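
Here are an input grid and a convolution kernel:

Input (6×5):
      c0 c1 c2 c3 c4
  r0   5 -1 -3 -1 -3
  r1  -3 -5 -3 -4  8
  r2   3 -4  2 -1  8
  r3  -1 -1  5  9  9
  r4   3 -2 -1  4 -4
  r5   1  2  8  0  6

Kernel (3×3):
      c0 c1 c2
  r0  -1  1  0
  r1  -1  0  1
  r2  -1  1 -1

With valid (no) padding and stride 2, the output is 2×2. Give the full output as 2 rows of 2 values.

-15 2
-5 10

Output[0,0]: The receptive field on the input at this output position is [5 -1 -3 / -3 -5 -3 / 3 -4 2]. Elementwise product with the kernel and sum: 5·-1 + -1·1 + -3·-1 + -3·1 + 3·-1 + -4·1 + 2·-1.
Output[0,1]: The receptive field on the input at this output position is [-3 -1 -3 / -3 -4 8 / 2 -1 8]. Elementwise product with the kernel and sum: -3·-1 + -1·1 + -3·-1 + 8·1 + 2·-1 + -1·1 + 8·-1.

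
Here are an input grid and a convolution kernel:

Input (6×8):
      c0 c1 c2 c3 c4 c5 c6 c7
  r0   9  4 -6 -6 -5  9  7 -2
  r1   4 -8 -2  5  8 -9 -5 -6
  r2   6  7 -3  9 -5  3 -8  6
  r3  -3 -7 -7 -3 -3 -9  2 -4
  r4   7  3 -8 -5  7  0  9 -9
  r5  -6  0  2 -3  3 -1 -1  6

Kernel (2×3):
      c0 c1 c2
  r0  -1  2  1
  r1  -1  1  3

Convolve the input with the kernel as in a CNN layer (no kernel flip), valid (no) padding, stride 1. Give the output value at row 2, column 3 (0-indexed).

The receptive field on the input at this output position is [9 -5 3 / -3 -3 -9]. Elementwise product with the kernel and sum: 9·-1 + -5·2 + 3·1 + -3·-1 + -3·1 + -9·3.

-43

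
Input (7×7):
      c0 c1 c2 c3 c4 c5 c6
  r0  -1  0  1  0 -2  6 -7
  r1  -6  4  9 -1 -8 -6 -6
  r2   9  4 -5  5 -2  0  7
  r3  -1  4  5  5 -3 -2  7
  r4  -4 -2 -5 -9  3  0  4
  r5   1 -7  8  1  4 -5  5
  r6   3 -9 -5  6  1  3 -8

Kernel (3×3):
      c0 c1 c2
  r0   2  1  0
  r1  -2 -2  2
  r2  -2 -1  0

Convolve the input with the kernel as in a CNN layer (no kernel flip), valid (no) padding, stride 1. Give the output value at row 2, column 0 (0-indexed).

The receptive field on the input at this output position is [9 4 -5 / -1 4 5 / -4 -2 -5]. Elementwise product with the kernel and sum: 9·2 + 4·1 + -1·-2 + 4·-2 + 5·2 + -4·-2 + -2·-1.

36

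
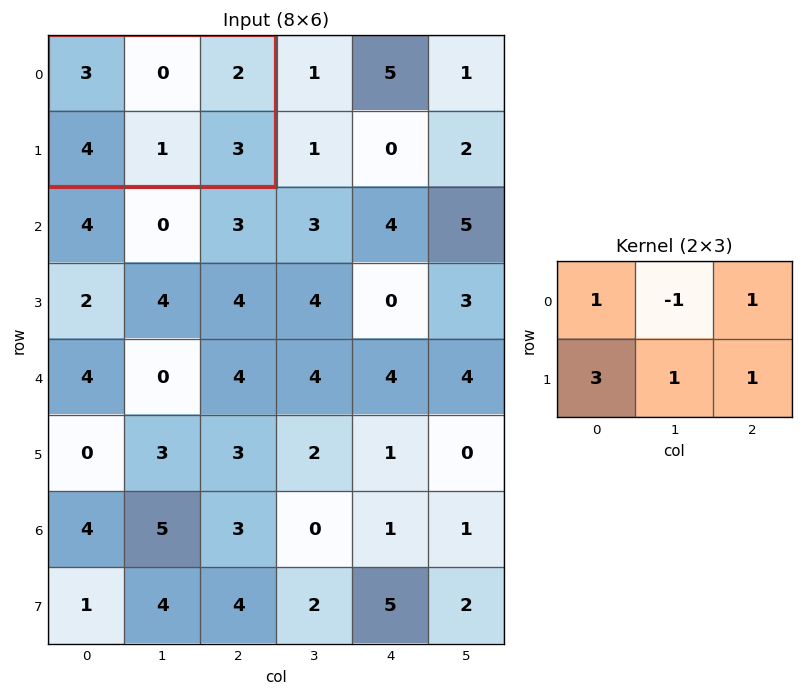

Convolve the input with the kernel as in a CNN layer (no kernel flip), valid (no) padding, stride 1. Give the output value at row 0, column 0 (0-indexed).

The receptive field on the input at this output position is [3 0 2 / 4 1 3]. Elementwise product with the kernel and sum: 3·1 + 0·-1 + 2·1 + 4·3 + 1·1 + 3·1.

21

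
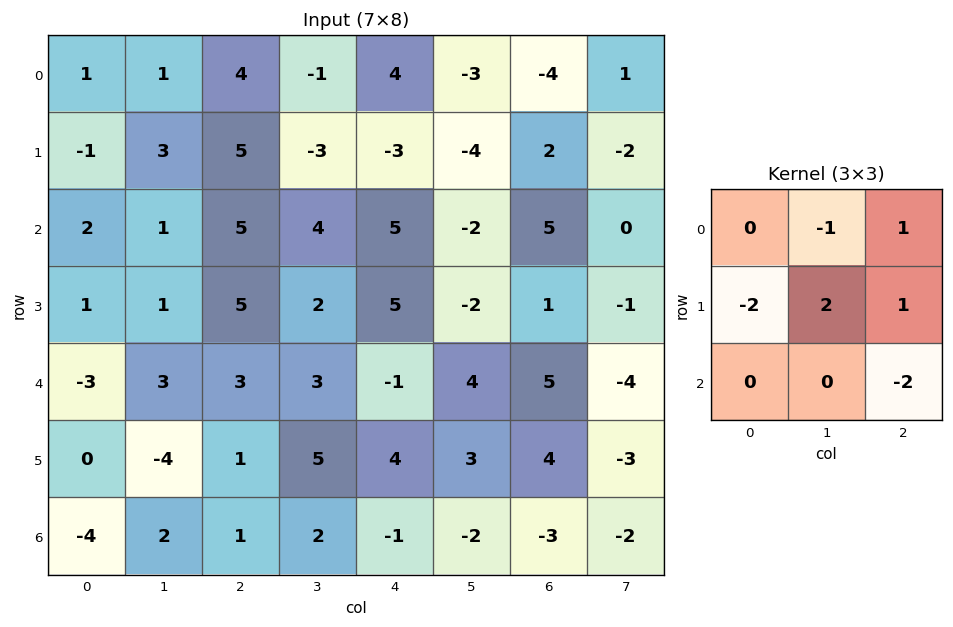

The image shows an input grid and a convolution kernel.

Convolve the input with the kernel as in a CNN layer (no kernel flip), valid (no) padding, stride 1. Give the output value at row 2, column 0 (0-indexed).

3

The receptive field on the input at this output position is [2 1 5 / 1 1 5 / -3 3 3]. Elementwise product with the kernel and sum: 1·-1 + 5·1 + 1·-2 + 1·2 + 5·1 + 3·-2.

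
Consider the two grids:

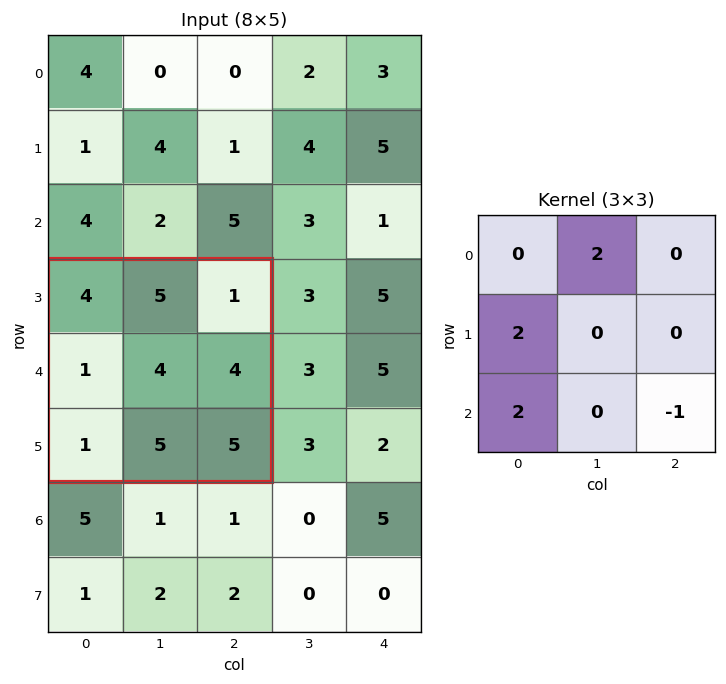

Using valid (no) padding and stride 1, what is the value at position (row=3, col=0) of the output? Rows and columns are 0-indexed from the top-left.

The receptive field on the input at this output position is [4 5 1 / 1 4 4 / 1 5 5]. Elementwise product with the kernel and sum: 5·2 + 1·2 + 1·2 + 5·-1.

9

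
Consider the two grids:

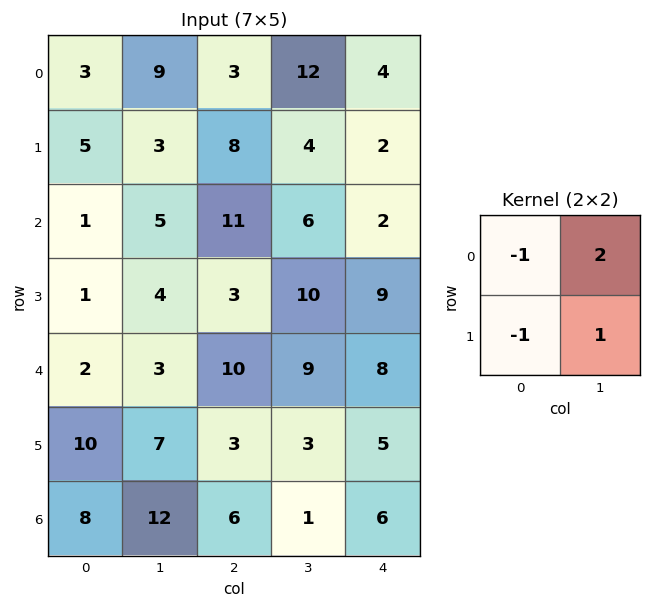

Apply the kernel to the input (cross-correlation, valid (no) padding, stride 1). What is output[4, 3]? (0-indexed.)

9

The receptive field on the input at this output position is [9 8 / 3 5]. Elementwise product with the kernel and sum: 9·-1 + 8·2 + 3·-1 + 5·1.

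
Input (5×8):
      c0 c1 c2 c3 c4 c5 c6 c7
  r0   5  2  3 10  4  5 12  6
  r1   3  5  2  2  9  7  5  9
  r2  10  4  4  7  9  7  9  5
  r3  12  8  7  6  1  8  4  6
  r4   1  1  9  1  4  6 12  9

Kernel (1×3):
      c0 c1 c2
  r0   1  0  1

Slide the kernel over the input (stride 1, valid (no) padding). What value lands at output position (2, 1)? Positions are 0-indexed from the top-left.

11

The receptive field on the input at this output position is [4 4 7]. Elementwise product with the kernel and sum: 4·1 + 7·1.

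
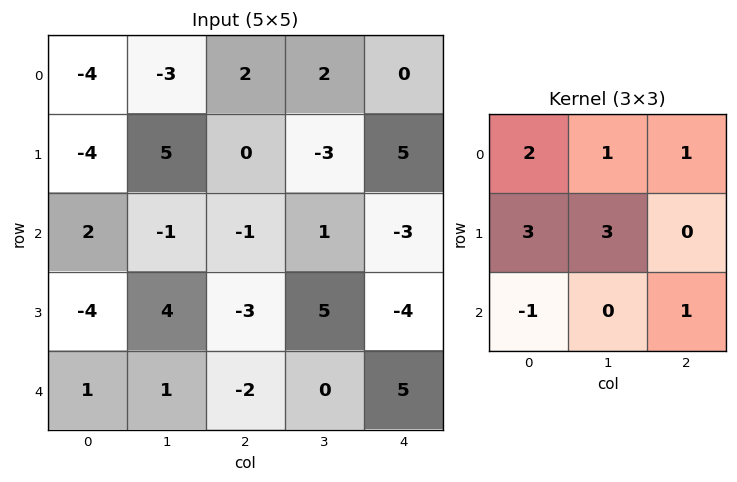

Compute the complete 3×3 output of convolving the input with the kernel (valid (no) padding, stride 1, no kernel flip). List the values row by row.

Output[0,0]: The receptive field on the input at this output position is [-4 -3 2 / -4 5 0 / 2 -1 -1]. Elementwise product with the kernel and sum: -4·2 + -3·1 + 2·1 + -4·3 + 5·3 + 2·-1 + -1·1.
Output[0,1]: The receptive field on the input at this output position is [-3 2 2 / 5 0 -3 / -1 -1 1]. Elementwise product with the kernel and sum: -3·2 + 2·1 + 2·1 + 5·3 + 0·3 + -1·-1 + 1·1.

-9 15 -5
1 2 1
-1 0 9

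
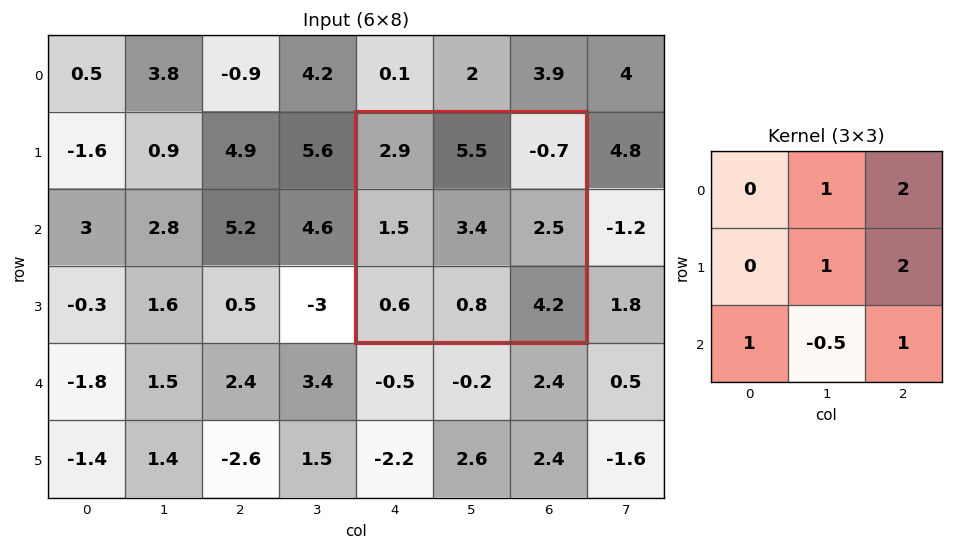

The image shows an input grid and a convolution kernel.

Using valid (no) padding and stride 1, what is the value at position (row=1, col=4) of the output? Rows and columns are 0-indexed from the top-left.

16.9

The receptive field on the input at this output position is [2.9 5.5 -0.7 / 1.5 3.4 2.5 / 0.6 0.8 4.2]. Elementwise product with the kernel and sum: 5.5·1 + -0.7·2 + 3.4·1 + 2.5·2 + 0.6·1 + 0.8·-0.5 + 4.2·1.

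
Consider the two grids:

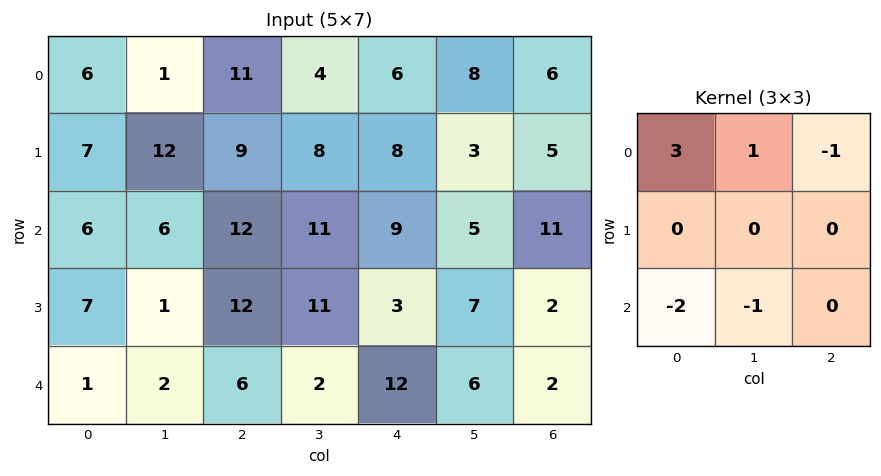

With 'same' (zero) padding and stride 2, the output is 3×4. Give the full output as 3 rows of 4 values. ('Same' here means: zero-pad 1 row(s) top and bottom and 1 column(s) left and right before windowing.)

Output[0,0]: The receptive field on the zero-padded input at this output position is [0 0 0 / 0 6 1 / 0 7 12]. Elementwise product with the kernel and sum: 0·3 + 0·1 + 0·-1 + 0·-2 + 7·-1.

-7 -33 -24 -11
-12 23 4 -2
6 4 29 23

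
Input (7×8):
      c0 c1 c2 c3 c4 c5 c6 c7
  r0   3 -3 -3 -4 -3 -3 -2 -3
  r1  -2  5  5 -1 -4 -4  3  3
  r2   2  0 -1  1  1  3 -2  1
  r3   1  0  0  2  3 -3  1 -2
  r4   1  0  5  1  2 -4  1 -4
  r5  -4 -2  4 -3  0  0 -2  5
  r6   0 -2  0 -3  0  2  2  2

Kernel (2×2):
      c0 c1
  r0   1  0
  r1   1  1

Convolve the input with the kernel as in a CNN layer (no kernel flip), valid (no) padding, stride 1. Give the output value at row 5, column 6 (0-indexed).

The receptive field on the input at this output position is [-2 5 / 2 2]. Elementwise product with the kernel and sum: -2·1 + 2·1 + 2·1.

2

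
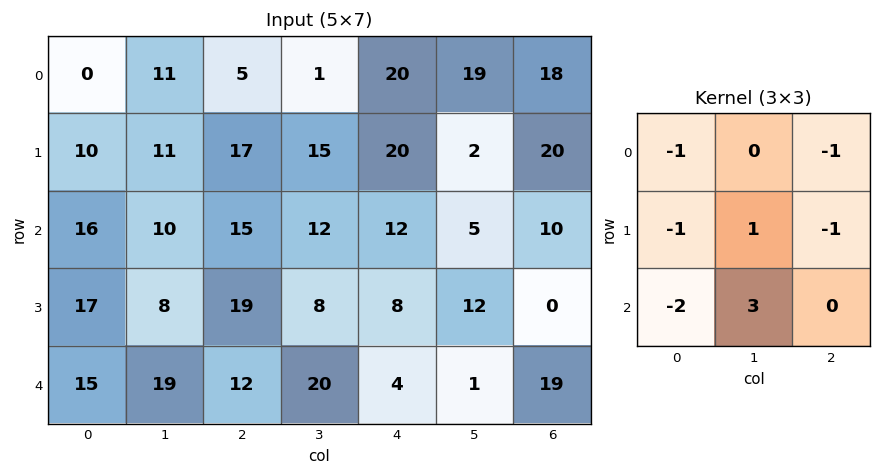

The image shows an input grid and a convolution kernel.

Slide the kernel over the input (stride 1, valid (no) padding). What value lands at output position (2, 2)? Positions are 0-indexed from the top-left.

The receptive field on the input at this output position is [15 12 12 / 19 8 8 / 12 20 4]. Elementwise product with the kernel and sum: 15·-1 + 12·-1 + 19·-1 + 8·1 + 8·-1 + 12·-2 + 20·3.

-10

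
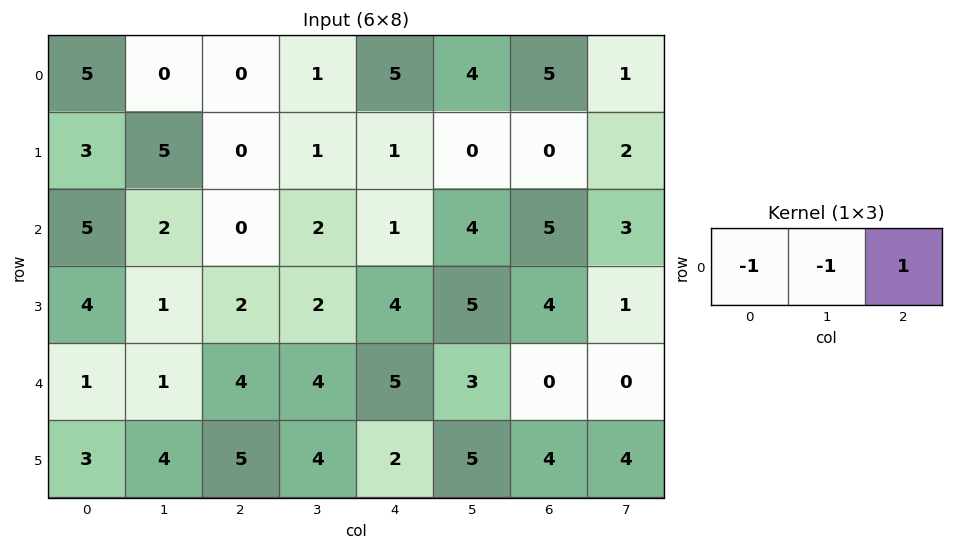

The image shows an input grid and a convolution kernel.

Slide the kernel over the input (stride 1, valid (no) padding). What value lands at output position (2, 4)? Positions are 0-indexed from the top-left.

The receptive field on the input at this output position is [1 4 5]. Elementwise product with the kernel and sum: 1·-1 + 4·-1 + 5·1.

0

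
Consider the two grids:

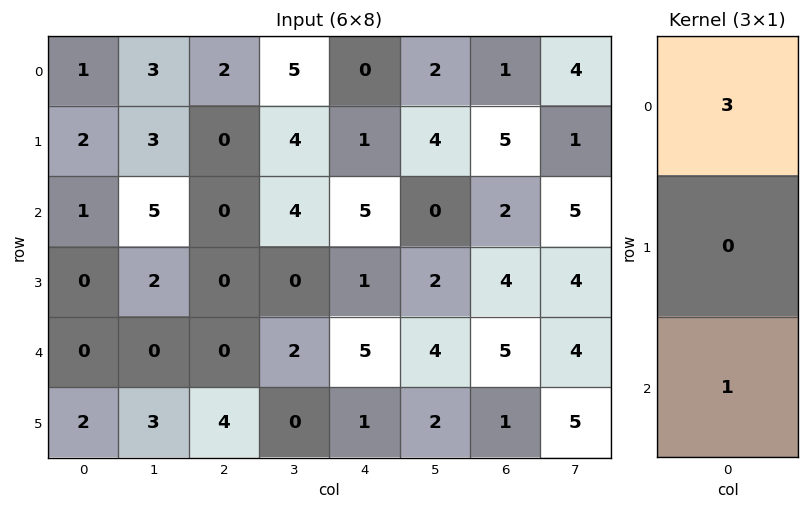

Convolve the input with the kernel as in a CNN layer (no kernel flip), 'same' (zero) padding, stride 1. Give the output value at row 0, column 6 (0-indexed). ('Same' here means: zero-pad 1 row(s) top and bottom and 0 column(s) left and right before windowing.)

5

The receptive field on the zero-padded input at this output position is [0 / 1 / 5]. Elementwise product with the kernel and sum: 0·3 + 5·1.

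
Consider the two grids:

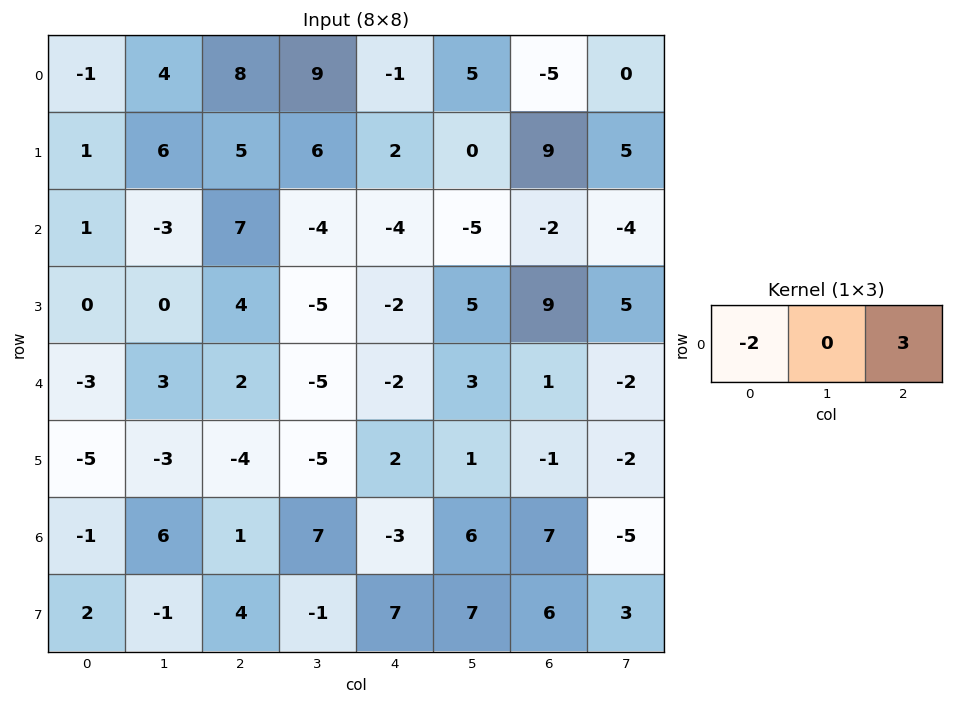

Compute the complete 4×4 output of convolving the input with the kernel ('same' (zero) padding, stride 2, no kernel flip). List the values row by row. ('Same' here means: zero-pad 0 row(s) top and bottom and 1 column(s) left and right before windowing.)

Output[0,0]: The receptive field on the zero-padded input at this output position is [0 -1 4]. Elementwise product with the kernel and sum: 0·-2 + 4·3.

12 19 -3 -10
-9 -6 -7 -2
9 -21 19 -12
18 9 4 -27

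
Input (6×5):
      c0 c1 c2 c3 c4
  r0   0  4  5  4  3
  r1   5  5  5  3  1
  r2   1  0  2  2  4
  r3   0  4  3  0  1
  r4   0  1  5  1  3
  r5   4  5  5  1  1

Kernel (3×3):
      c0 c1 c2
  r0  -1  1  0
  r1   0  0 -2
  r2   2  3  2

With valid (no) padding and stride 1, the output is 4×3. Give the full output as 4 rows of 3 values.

0 5 15
14 13 -2
6 21 17
27 24 6

Output[0,0]: The receptive field on the input at this output position is [0 4 5 / 5 5 5 / 1 0 2]. Elementwise product with the kernel and sum: 0·-1 + 4·1 + 5·-2 + 1·2 + 0·3 + 2·2.
Output[0,1]: The receptive field on the input at this output position is [4 5 4 / 5 5 3 / 0 2 2]. Elementwise product with the kernel and sum: 4·-1 + 5·1 + 3·-2 + 0·2 + 2·3 + 2·2.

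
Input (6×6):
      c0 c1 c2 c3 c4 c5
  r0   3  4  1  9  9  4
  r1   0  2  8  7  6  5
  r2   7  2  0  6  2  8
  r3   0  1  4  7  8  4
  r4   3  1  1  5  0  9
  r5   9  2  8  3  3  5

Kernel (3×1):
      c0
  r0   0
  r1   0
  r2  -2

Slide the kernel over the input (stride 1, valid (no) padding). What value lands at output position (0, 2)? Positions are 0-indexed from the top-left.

0

The receptive field on the input at this output position is [1 / 8 / 0]. Elementwise product with the kernel and sum: 0·-2.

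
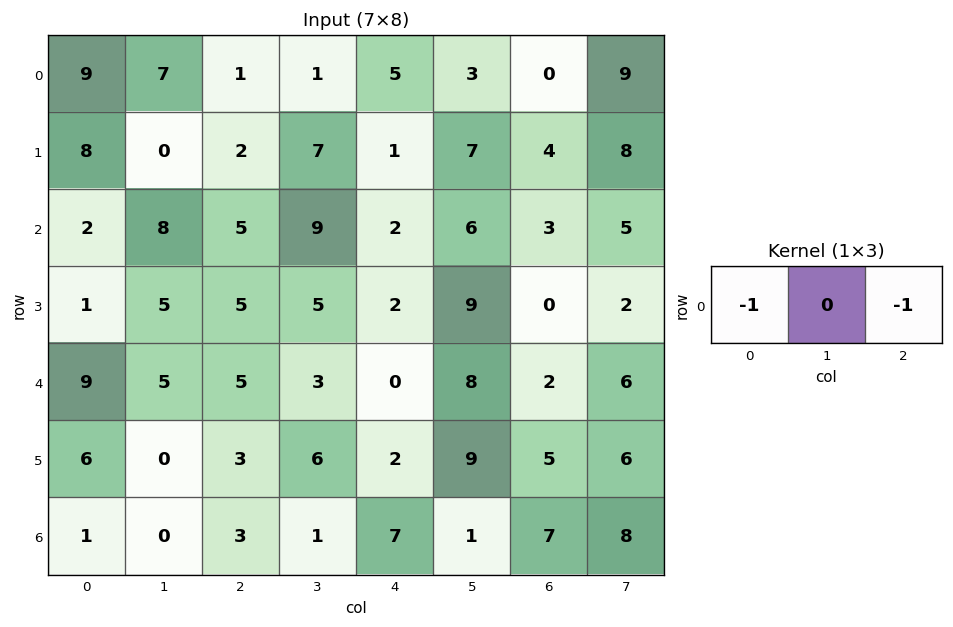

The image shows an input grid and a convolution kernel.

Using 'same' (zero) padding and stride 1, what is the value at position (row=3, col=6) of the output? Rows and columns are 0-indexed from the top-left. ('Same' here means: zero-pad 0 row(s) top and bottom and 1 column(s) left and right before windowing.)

-11

The receptive field on the zero-padded input at this output position is [9 0 2]. Elementwise product with the kernel and sum: 9·-1 + 2·-1.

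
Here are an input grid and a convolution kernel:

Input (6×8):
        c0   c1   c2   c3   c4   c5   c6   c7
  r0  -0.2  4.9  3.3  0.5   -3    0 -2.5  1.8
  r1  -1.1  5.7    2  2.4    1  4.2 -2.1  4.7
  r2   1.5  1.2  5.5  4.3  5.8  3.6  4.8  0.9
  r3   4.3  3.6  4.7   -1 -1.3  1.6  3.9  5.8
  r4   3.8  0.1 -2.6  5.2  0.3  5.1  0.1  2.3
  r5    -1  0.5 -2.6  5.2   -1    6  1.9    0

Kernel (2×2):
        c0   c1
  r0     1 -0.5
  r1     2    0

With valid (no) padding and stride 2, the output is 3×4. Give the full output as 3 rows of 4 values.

-4.85 7.05 -1 -7.6
9.5 12.75 1.4 12.15
1.75 -10.4 -4.25 2.75

Output[0,0]: The receptive field on the input at this output position is [-0.2 4.9 / -1.1 5.7]. Elementwise product with the kernel and sum: -0.2·1 + 4.9·-0.5 + -1.1·2.
Output[0,1]: The receptive field on the input at this output position is [3.3 0.5 / 2 2.4]. Elementwise product with the kernel and sum: 3.3·1 + 0.5·-0.5 + 2·2.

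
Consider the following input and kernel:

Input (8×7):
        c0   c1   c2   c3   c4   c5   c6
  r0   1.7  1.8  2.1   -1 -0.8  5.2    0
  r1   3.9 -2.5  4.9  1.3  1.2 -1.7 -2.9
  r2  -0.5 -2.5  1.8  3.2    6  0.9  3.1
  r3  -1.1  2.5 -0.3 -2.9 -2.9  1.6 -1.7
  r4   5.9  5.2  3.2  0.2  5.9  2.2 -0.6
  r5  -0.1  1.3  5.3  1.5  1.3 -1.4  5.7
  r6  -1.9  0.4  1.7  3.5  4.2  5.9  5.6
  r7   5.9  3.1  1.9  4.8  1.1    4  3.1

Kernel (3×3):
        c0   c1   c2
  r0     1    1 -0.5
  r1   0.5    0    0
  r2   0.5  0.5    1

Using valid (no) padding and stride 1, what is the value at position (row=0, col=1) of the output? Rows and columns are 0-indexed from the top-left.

The receptive field on the input at this output position is [1.8 2.1 -1 / -2.5 4.9 1.3 / -2.5 1.8 3.2]. Elementwise product with the kernel and sum: 1.8·1 + 2.1·1 + -1·-0.5 + -2.5·0.5 + -2.5·0.5 + 1.8·0.5 + 3.2·1.

6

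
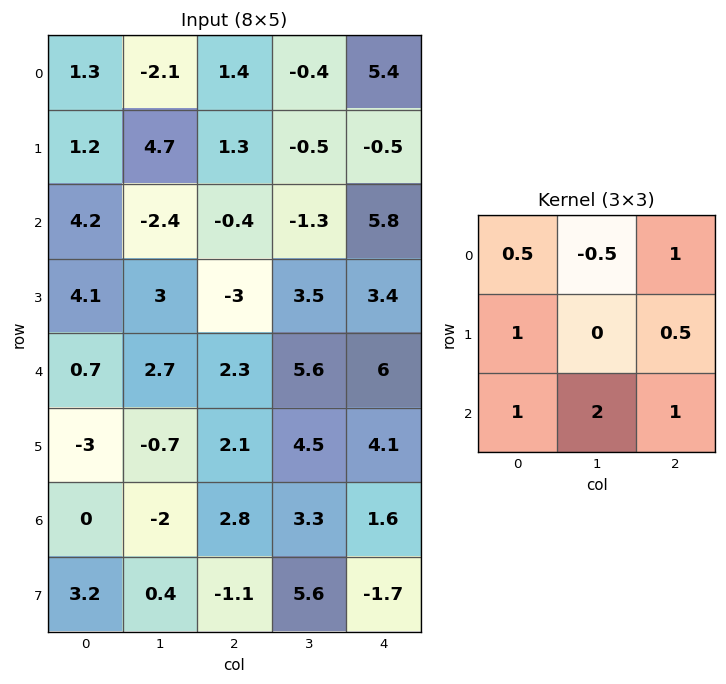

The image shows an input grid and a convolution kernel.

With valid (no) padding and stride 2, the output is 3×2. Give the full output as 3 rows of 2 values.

3.95 10.15
13.9 24.45
-1.85 19.5

Output[0,0]: The receptive field on the input at this output position is [1.3 -2.1 1.4 / 1.2 4.7 1.3 / 4.2 -2.4 -0.4]. Elementwise product with the kernel and sum: 1.3·0.5 + -2.1·-0.5 + 1.4·1 + 1.2·1 + 1.3·0.5 + 4.2·1 + -2.4·2 + -0.4·1.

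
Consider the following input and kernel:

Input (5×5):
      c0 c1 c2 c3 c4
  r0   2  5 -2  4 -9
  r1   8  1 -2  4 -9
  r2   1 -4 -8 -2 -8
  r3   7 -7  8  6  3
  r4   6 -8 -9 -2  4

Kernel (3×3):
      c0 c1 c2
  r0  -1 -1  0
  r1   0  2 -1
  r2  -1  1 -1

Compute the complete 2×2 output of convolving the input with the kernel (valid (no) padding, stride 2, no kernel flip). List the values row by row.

Output[0,0]: The receptive field on the input at this output position is [2 5 -2 / 8 1 -2 / 1 -4 -8]. Elementwise product with the kernel and sum: 2·-1 + 5·-1 + 1·2 + -2·-1 + 1·-1 + -4·1 + -8·-1.
Output[0,1]: The receptive field on the input at this output position is [-2 4 -9 / -2 4 -9 / -8 -2 -8]. Elementwise product with the kernel and sum: -2·-1 + 4·-1 + 4·2 + -9·-1 + -8·-1 + -2·1 + -8·-1.

0 29
-24 22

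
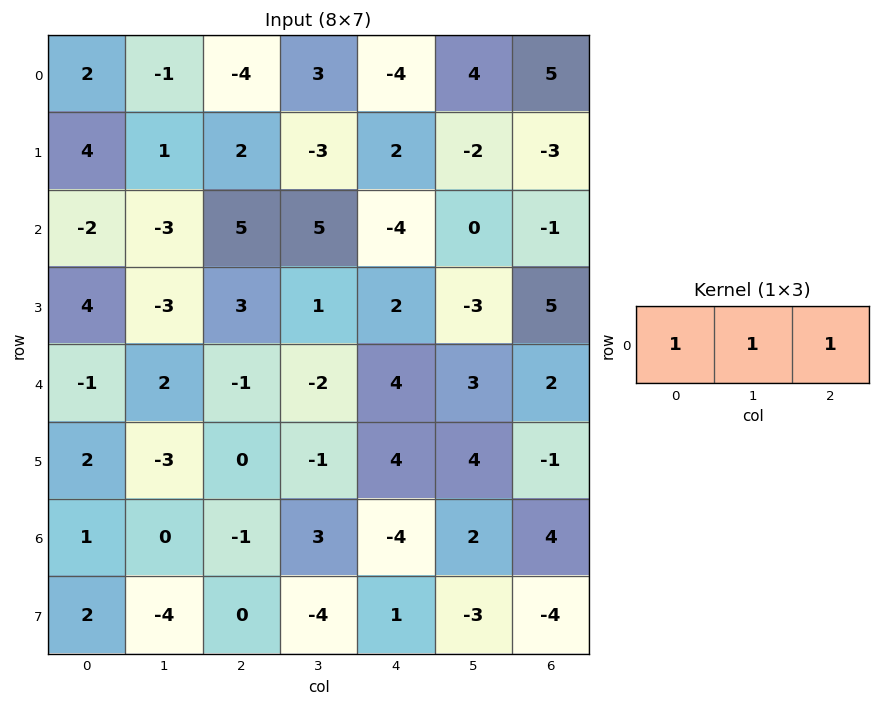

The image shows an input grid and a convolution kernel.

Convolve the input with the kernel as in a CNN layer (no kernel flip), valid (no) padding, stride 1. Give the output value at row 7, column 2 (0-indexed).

-3

The receptive field on the input at this output position is [0 -4 1]. Elementwise product with the kernel and sum: 0·1 + -4·1 + 1·1.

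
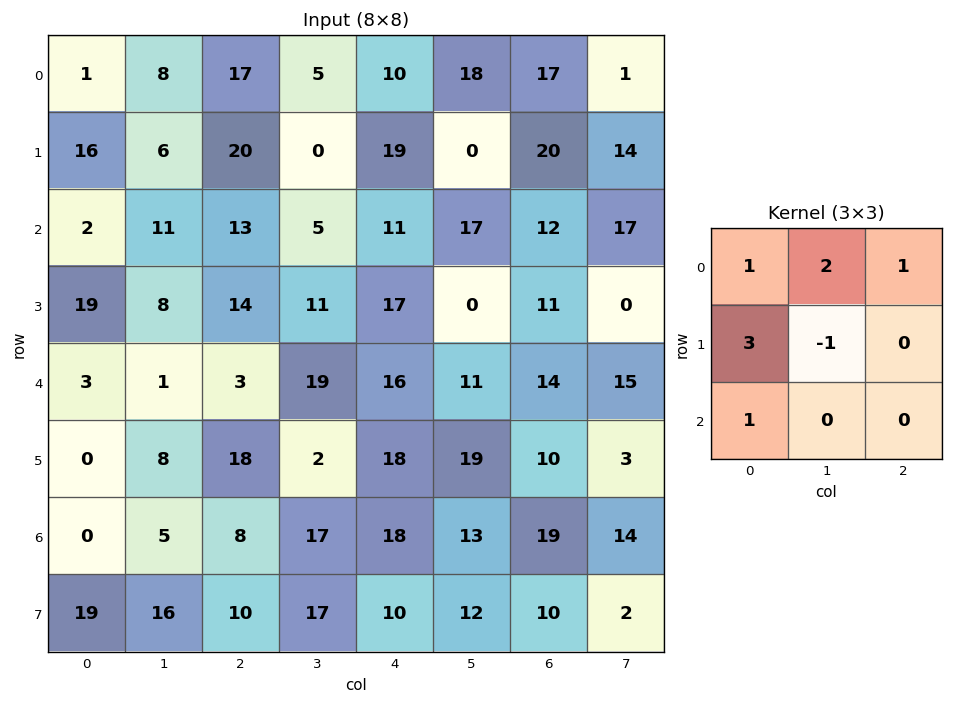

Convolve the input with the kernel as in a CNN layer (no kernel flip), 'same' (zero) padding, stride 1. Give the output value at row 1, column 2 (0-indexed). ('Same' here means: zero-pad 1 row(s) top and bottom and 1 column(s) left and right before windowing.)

56

The receptive field on the zero-padded input at this output position is [8 17 5 / 6 20 0 / 11 13 5]. Elementwise product with the kernel and sum: 8·1 + 17·2 + 5·1 + 6·3 + 20·-1 + 11·1.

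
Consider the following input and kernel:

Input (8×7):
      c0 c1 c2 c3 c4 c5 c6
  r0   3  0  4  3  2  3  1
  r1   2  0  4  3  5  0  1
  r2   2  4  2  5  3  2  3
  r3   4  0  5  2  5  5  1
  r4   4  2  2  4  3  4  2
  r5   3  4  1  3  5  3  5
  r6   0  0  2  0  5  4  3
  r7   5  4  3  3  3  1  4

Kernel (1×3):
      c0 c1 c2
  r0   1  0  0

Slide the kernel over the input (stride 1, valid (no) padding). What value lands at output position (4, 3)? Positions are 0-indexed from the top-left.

4

The receptive field on the input at this output position is [4 3 4]. Elementwise product with the kernel and sum: 4·1.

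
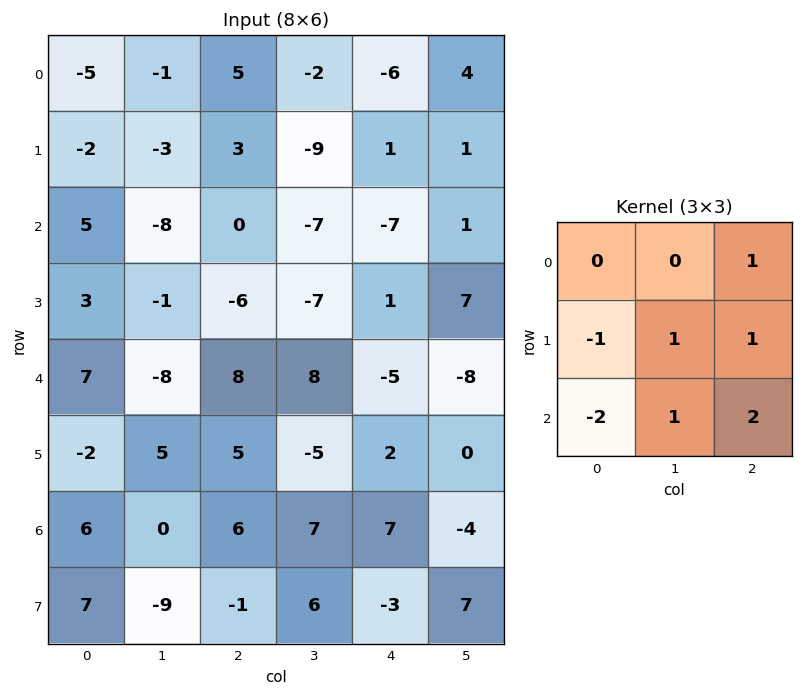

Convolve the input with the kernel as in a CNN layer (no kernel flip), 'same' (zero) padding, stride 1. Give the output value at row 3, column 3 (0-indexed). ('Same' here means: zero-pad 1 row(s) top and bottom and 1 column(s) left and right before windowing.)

The receptive field on the zero-padded input at this output position is [0 -7 -7 / -6 -7 1 / 8 8 -5]. Elementwise product with the kernel and sum: -7·1 + -6·-1 + -7·1 + 1·1 + 8·-2 + 8·1 + -5·2.

-25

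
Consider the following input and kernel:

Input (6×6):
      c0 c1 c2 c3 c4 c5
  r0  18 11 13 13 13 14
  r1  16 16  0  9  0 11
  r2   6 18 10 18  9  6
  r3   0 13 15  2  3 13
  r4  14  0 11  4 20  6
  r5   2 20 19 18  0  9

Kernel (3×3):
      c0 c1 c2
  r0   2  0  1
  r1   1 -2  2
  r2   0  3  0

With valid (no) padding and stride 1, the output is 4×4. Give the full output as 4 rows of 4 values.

87 99 75 98
61 120 -2 50
26 74 58 124
111 71 130 -7

Output[0,0]: The receptive field on the input at this output position is [18 11 13 / 16 16 0 / 6 18 10]. Elementwise product with the kernel and sum: 18·2 + 13·1 + 16·1 + 16·-2 + 0·2 + 18·3.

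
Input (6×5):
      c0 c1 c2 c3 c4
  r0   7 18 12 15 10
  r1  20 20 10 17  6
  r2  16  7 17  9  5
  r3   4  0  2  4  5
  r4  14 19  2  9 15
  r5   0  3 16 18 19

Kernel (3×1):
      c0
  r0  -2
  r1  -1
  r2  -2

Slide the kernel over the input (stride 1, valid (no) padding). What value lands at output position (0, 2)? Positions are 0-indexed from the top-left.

-68

The receptive field on the input at this output position is [12 / 10 / 17]. Elementwise product with the kernel and sum: 12·-2 + 10·-1 + 17·-2.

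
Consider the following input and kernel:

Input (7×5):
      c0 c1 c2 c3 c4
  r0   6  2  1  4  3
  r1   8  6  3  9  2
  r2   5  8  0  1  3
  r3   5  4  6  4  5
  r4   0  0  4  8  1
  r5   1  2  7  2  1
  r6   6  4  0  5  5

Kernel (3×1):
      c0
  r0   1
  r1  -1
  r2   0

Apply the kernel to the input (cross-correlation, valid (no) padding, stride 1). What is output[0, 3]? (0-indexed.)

-5

The receptive field on the input at this output position is [4 / 9 / 1]. Elementwise product with the kernel and sum: 4·1 + 9·-1.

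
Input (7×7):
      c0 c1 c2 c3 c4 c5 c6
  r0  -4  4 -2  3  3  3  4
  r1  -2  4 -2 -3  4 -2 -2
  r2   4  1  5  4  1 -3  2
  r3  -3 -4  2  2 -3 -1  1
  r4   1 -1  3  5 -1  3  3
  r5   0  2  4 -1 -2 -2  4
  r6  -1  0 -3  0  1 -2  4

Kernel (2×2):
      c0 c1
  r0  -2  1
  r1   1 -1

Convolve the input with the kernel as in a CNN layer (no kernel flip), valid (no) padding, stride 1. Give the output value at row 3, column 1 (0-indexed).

6

The receptive field on the input at this output position is [-4 2 / -1 3]. Elementwise product with the kernel and sum: -4·-2 + 2·1 + -1·1 + 3·-1.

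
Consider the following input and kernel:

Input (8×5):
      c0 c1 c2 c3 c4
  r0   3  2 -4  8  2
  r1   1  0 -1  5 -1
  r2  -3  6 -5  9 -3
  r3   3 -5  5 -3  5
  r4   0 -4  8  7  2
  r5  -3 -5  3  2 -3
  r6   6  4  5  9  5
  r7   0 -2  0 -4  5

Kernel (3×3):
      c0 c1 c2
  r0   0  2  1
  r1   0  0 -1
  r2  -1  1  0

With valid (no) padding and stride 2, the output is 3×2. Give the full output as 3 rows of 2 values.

10 33
-2 9
-5 23

Output[0,0]: The receptive field on the input at this output position is [3 2 -4 / 1 0 -1 / -3 6 -5]. Elementwise product with the kernel and sum: 2·2 + -4·1 + -1·-1 + -3·-1 + 6·1.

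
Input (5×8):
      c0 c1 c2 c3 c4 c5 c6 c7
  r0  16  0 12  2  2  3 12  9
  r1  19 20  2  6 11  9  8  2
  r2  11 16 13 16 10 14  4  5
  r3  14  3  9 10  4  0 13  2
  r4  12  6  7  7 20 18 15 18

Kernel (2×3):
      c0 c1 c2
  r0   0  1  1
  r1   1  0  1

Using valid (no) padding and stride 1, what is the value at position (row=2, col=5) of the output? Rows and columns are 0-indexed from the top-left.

11

The receptive field on the input at this output position is [14 4 5 / 0 13 2]. Elementwise product with the kernel and sum: 4·1 + 5·1 + 0·1 + 2·1.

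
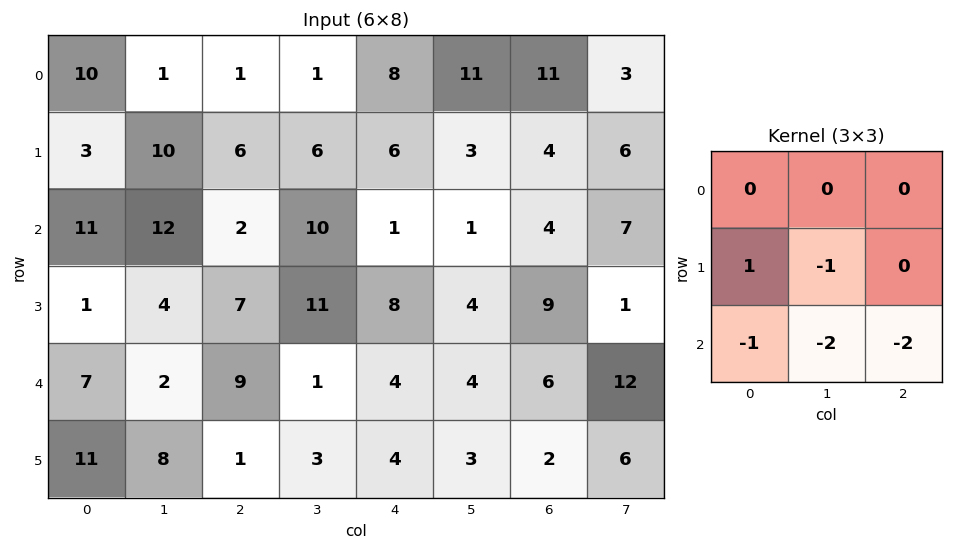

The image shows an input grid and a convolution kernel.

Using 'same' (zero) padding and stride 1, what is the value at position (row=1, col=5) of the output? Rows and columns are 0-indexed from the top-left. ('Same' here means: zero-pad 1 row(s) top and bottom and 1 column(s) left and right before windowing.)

-8

The receptive field on the zero-padded input at this output position is [8 11 11 / 6 3 4 / 1 1 4]. Elementwise product with the kernel and sum: 6·1 + 3·-1 + 1·-1 + 1·-2 + 4·-2.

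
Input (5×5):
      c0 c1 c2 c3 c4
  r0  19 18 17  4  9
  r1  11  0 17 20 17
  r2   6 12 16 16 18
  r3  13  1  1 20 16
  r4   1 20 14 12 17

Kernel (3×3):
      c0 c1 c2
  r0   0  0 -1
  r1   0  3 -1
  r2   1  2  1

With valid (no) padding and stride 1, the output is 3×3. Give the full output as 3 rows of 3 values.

12 87 100
19 35 70
41 27 81

Output[0,0]: The receptive field on the input at this output position is [19 18 17 / 11 0 17 / 6 12 16]. Elementwise product with the kernel and sum: 17·-1 + 0·3 + 17·-1 + 6·1 + 12·2 + 16·1.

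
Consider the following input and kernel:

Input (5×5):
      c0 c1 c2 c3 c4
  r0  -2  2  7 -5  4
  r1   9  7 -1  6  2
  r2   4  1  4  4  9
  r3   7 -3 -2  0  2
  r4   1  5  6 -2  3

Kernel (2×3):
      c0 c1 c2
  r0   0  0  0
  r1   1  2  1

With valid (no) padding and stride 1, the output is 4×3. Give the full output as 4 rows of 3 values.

Output[0,0]: The receptive field on the input at this output position is [-2 2 7 / 9 7 -1]. Elementwise product with the kernel and sum: 9·1 + 7·2 + -1·1.

22 11 13
10 13 21
-1 -7 0
17 15 5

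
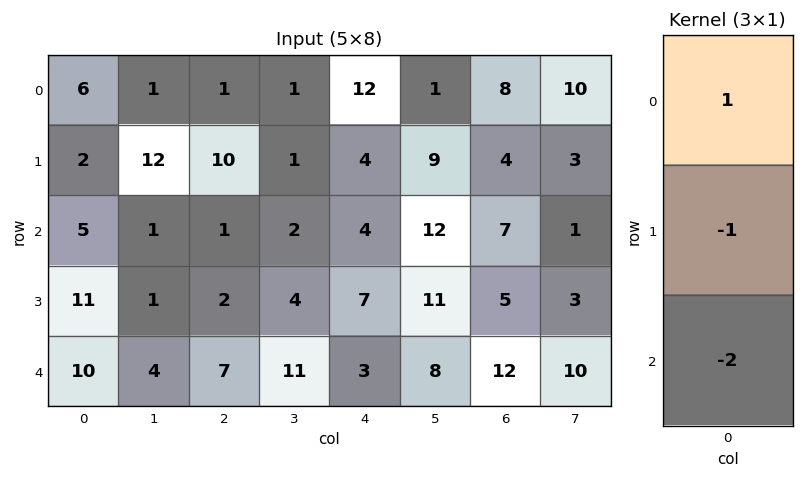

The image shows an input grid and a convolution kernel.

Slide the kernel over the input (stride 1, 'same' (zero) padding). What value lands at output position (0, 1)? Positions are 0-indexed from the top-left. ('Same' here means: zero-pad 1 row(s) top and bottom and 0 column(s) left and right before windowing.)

The receptive field on the zero-padded input at this output position is [0 / 1 / 12]. Elementwise product with the kernel and sum: 0·1 + 1·-1 + 12·-2.

-25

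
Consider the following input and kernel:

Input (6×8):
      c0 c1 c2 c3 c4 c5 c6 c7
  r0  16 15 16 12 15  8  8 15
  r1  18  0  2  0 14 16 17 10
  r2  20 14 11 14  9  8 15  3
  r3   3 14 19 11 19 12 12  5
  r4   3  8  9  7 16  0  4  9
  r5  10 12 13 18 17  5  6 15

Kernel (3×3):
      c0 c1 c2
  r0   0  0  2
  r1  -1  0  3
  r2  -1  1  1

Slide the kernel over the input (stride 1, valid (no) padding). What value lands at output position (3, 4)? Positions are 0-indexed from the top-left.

14

The receptive field on the input at this output position is [19 12 12 / 16 0 4 / 17 5 6]. Elementwise product with the kernel and sum: 12·2 + 16·-1 + 4·3 + 17·-1 + 5·1 + 6·1.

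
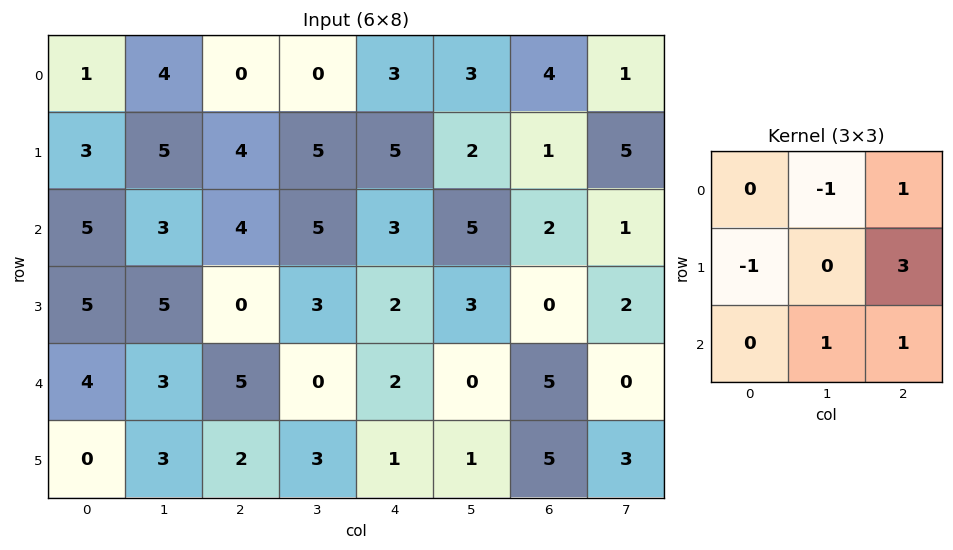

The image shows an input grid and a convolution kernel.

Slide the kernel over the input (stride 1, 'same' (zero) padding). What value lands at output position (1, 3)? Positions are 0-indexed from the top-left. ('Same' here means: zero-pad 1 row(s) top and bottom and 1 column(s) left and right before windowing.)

22

The receptive field on the zero-padded input at this output position is [0 0 3 / 4 5 5 / 4 5 3]. Elementwise product with the kernel and sum: 0·-1 + 3·1 + 4·-1 + 5·3 + 5·1 + 3·1.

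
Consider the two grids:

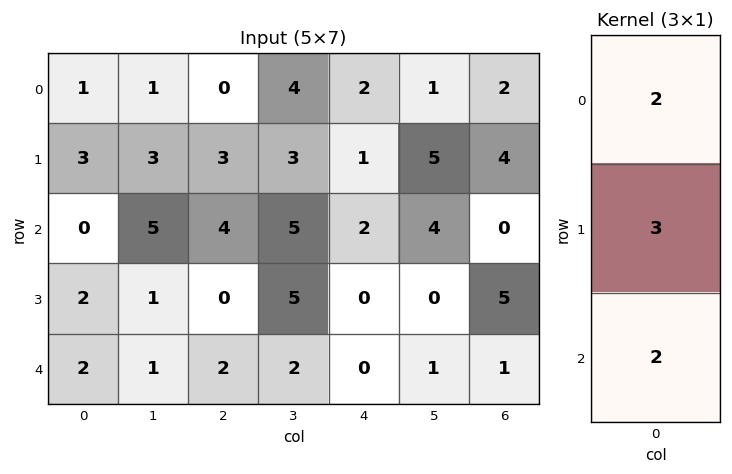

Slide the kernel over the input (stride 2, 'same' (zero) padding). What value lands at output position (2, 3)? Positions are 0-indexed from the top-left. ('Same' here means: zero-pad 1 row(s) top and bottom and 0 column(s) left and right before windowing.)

13

The receptive field on the zero-padded input at this output position is [5 / 1 / 0]. Elementwise product with the kernel and sum: 5·2 + 1·3 + 0·2.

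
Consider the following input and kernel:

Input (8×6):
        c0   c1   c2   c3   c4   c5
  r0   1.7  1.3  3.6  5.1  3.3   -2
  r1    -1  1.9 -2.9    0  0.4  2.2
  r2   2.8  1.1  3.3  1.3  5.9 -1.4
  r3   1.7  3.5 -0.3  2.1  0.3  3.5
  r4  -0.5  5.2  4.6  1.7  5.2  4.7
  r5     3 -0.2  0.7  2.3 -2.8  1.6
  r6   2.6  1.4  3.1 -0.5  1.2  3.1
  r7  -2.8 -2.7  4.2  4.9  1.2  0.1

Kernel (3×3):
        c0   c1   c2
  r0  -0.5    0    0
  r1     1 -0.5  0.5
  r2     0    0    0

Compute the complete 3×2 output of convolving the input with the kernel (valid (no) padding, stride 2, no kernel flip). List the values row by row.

-4.25 -4.5
-1.6 -2.85
3.7 -4.15

Output[0,0]: The receptive field on the input at this output position is [1.7 1.3 3.6 / -1 1.9 -2.9 / 2.8 1.1 3.3]. Elementwise product with the kernel and sum: 1.7·-0.5 + -1·1 + 1.9·-0.5 + -2.9·0.5.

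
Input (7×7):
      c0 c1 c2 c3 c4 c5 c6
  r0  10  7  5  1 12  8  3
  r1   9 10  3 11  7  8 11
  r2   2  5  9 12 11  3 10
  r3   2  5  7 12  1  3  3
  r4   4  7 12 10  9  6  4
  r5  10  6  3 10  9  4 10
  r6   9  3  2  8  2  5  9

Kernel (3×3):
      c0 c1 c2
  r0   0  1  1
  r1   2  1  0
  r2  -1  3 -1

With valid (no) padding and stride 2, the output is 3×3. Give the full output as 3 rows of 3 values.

Output[0,0]: The receptive field on the input at this output position is [10 7 5 / 9 10 3 / 2 5 9]. Elementwise product with the kernel and sum: 7·1 + 5·1 + 9·2 + 10·1 + 2·-1 + 5·3 + 9·-1.

44 46 21
28 58 23
43 55 36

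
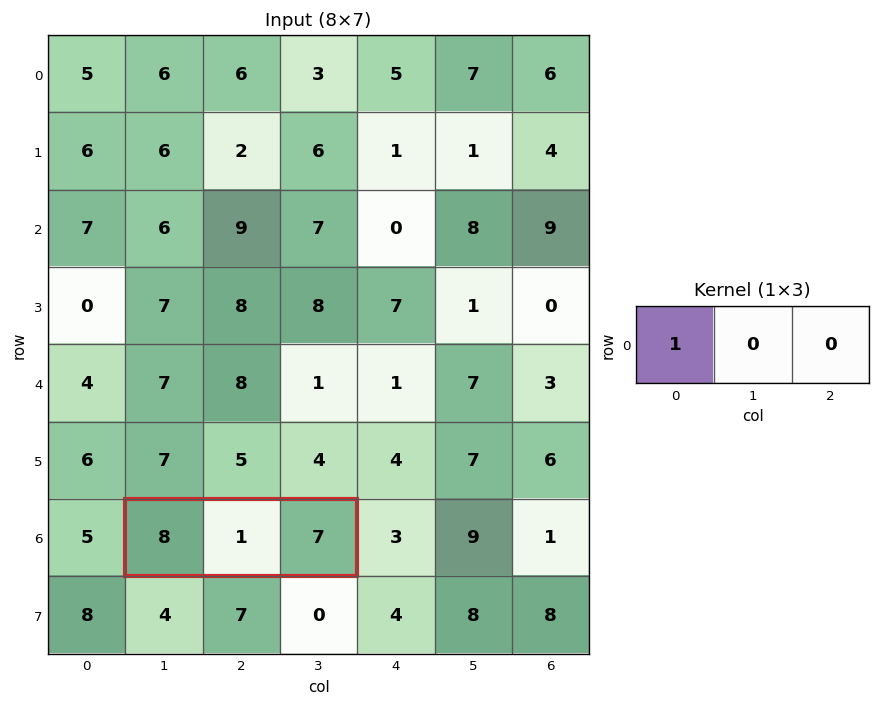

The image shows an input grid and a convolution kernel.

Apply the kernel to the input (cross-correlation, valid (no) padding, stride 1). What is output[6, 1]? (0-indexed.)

8

The receptive field on the input at this output position is [8 1 7]. Elementwise product with the kernel and sum: 8·1.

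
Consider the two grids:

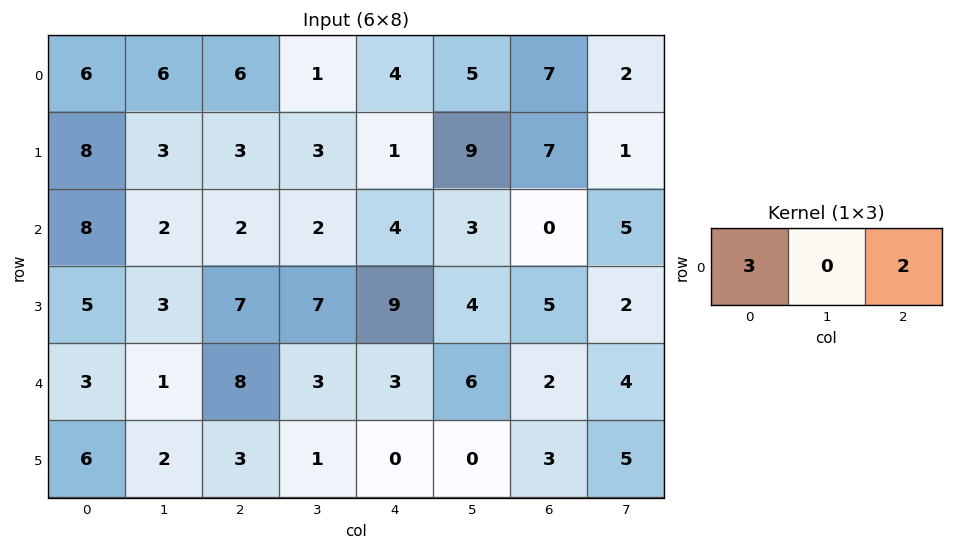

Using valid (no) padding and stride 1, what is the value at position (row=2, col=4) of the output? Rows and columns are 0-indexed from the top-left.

12

The receptive field on the input at this output position is [4 3 0]. Elementwise product with the kernel and sum: 4·3 + 0·2.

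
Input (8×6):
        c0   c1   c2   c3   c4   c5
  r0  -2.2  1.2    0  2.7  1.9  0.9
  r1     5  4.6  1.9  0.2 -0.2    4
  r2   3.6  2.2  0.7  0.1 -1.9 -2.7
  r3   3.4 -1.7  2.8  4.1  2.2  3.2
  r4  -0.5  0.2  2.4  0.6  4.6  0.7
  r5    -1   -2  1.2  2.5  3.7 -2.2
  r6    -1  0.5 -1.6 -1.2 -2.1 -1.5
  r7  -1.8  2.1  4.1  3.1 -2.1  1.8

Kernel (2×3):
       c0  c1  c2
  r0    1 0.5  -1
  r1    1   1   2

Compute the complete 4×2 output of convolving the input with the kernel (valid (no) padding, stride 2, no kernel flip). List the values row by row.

Output[0,0]: The receptive field on the input at this output position is [-2.2 1.2 0 / 5 4.6 1.9]. Elementwise product with the kernel and sum: -2.2·1 + 1.2·0.5 + 0·-1 + 5·1 + 4.6·1 + 1.9·2.

11.8 1.15
11.3 13.95
-3.4 9.2
9.35 2.9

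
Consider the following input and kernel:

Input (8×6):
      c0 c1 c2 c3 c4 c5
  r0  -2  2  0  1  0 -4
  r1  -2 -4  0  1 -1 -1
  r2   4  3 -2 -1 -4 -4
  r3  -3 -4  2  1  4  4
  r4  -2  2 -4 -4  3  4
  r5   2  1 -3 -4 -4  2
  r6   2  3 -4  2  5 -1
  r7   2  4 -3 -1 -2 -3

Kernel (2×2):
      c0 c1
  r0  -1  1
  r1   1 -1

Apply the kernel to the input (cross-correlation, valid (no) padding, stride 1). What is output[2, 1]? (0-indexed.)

The receptive field on the input at this output position is [3 -2 / -4 2]. Elementwise product with the kernel and sum: 3·-1 + -2·1 + -4·1 + 2·-1.

-11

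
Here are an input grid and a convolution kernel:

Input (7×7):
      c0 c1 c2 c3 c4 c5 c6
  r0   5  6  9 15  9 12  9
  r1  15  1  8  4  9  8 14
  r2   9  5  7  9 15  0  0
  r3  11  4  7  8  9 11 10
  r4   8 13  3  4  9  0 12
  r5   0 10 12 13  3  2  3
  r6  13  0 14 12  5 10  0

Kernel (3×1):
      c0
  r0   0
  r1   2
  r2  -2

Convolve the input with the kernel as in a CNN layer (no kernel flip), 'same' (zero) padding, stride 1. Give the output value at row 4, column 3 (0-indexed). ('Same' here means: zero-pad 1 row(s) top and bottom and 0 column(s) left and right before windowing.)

-18

The receptive field on the zero-padded input at this output position is [8 / 4 / 13]. Elementwise product with the kernel and sum: 4·2 + 13·-2.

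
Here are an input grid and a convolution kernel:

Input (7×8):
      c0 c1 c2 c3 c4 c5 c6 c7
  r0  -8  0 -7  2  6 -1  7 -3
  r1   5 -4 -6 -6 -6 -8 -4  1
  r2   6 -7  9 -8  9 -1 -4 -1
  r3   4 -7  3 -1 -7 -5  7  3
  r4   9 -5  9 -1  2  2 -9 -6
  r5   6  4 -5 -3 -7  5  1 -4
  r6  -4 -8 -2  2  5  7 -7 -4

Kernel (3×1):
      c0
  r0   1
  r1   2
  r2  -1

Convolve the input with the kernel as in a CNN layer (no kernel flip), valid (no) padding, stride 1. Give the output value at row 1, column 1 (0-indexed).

The receptive field on the input at this output position is [-4 / -7 / -7]. Elementwise product with the kernel and sum: -4·1 + -7·2 + -7·-1.

-11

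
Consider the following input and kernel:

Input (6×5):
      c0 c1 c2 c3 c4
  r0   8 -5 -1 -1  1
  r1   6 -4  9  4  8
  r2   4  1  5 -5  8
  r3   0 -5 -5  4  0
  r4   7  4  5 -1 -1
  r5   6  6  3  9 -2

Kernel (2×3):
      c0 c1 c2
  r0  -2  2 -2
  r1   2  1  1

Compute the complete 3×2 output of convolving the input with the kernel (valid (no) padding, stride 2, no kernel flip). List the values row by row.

-7 28
-26 -42
5 3

Output[0,0]: The receptive field on the input at this output position is [8 -5 -1 / 6 -4 9]. Elementwise product with the kernel and sum: 8·-2 + -5·2 + -1·-2 + 6·2 + -4·1 + 9·1.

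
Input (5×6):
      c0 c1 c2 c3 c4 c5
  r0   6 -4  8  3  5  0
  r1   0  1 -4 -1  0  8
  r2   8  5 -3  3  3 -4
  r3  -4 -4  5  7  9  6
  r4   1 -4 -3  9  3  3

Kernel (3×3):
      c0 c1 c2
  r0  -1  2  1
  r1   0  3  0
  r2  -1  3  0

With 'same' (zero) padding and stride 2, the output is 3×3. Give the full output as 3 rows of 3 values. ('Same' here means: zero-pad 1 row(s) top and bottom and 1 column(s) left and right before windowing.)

18 11 16
13 0 38
-9 12 26

Output[0,0]: The receptive field on the zero-padded input at this output position is [0 0 0 / 0 6 -4 / 0 0 1]. Elementwise product with the kernel and sum: 0·-1 + 0·2 + 0·1 + 6·3 + 0·-1 + 0·3.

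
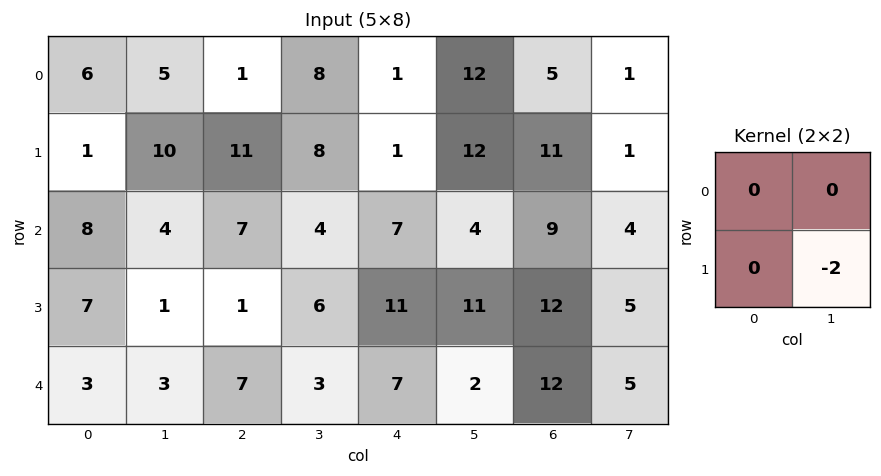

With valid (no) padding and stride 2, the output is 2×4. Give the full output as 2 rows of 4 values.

-20 -16 -24 -2
-2 -12 -22 -10

Output[0,0]: The receptive field on the input at this output position is [6 5 / 1 10]. Elementwise product with the kernel and sum: 10·-2.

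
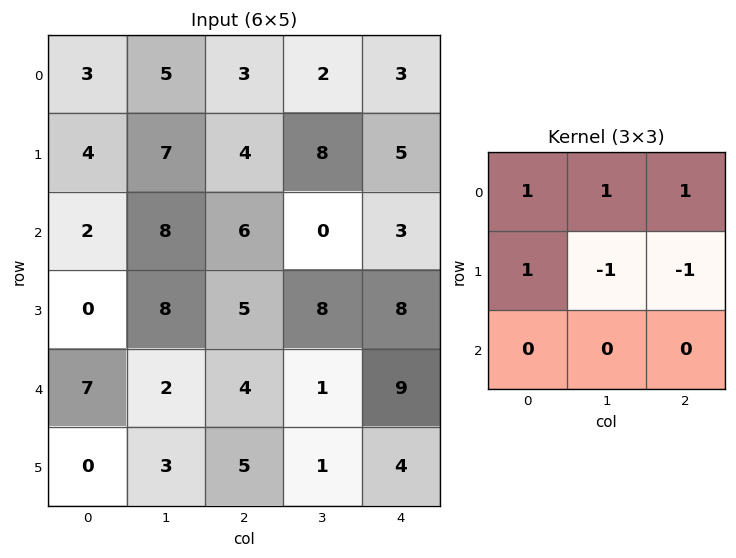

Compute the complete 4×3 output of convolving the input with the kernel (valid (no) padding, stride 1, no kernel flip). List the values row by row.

Output[0,0]: The receptive field on the input at this output position is [3 5 3 / 4 7 4 / 2 8 6]. Elementwise product with the kernel and sum: 3·1 + 5·1 + 3·1 + 4·1 + 7·-1 + 4·-1.
Output[0,1]: The receptive field on the input at this output position is [5 3 2 / 7 4 8 / 8 6 0]. Elementwise product with the kernel and sum: 5·1 + 3·1 + 2·1 + 7·1 + 4·-1 + 8·-1.

4 5 -1
3 21 20
3 9 -2
14 18 15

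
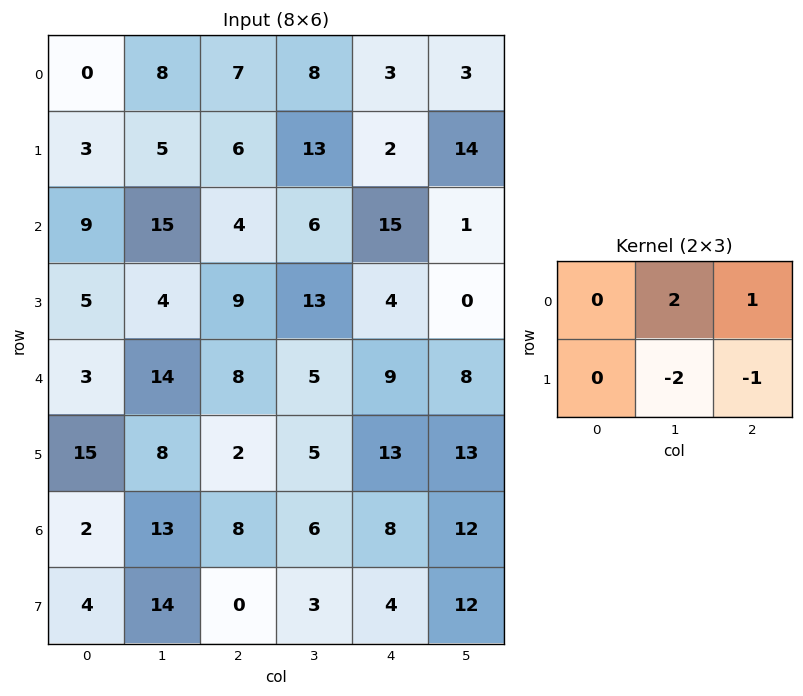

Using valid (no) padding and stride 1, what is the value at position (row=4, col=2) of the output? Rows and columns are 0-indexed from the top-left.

-4

The receptive field on the input at this output position is [8 5 9 / 2 5 13]. Elementwise product with the kernel and sum: 5·2 + 9·1 + 5·-2 + 13·-1.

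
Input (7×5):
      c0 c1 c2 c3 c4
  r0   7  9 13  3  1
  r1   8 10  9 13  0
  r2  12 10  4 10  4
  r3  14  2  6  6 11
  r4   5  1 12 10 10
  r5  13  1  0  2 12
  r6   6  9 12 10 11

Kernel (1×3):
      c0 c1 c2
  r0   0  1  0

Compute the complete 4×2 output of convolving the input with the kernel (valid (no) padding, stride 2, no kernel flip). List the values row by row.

Output[0,0]: The receptive field on the input at this output position is [7 9 13]. Elementwise product with the kernel and sum: 9·1.

9 3
10 10
1 10
9 10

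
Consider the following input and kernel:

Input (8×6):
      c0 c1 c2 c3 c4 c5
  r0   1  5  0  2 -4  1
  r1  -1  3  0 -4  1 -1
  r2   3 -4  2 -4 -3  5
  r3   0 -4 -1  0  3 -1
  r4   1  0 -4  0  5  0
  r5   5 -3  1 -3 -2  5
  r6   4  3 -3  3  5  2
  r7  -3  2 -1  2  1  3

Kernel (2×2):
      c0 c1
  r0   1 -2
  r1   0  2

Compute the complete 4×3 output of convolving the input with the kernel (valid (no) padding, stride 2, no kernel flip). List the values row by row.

-3 -12 -8
3 10 -15
-5 -10 15
2 -5 7

Output[0,0]: The receptive field on the input at this output position is [1 5 / -1 3]. Elementwise product with the kernel and sum: 1·1 + 5·-2 + 3·2.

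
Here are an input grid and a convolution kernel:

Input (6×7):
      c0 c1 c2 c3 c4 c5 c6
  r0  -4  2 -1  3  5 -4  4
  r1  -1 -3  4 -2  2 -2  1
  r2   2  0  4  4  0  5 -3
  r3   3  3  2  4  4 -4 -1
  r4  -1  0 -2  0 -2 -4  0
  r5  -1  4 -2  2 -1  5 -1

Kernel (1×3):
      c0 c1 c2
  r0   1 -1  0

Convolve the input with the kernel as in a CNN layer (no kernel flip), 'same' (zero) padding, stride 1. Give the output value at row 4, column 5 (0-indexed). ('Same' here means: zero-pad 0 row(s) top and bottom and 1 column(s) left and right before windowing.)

2

The receptive field on the zero-padded input at this output position is [-2 -4 0]. Elementwise product with the kernel and sum: -2·1 + -4·-1.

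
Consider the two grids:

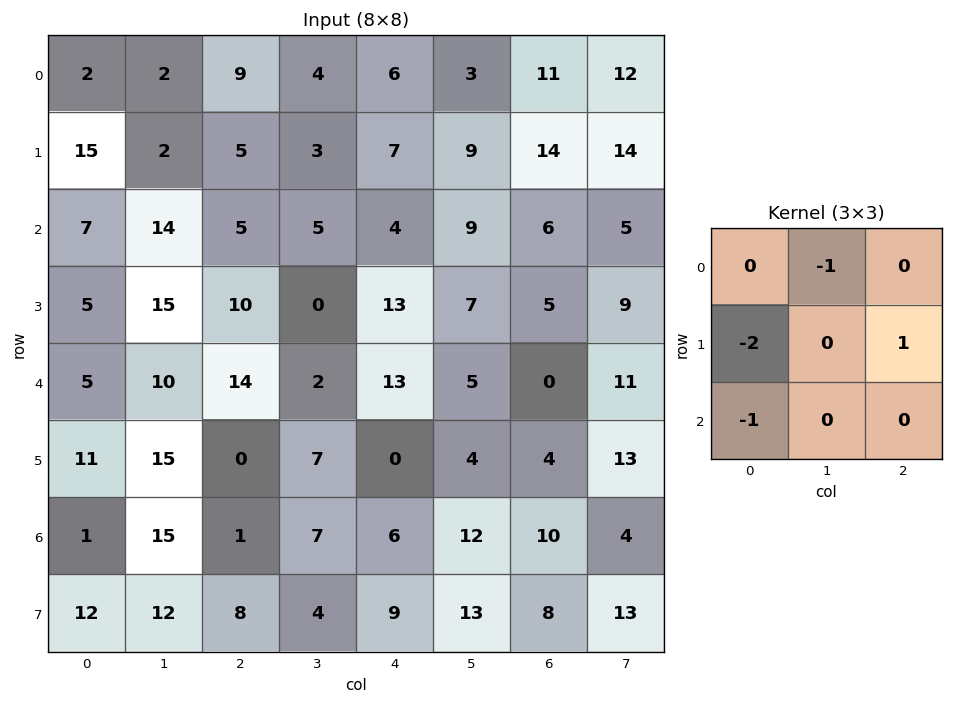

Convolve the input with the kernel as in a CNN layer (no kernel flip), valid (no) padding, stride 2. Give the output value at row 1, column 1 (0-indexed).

The receptive field on the input at this output position is [5 5 4 / 10 0 13 / 14 2 13]. Elementwise product with the kernel and sum: 5·-1 + 10·-2 + 13·1 + 14·-1.

-26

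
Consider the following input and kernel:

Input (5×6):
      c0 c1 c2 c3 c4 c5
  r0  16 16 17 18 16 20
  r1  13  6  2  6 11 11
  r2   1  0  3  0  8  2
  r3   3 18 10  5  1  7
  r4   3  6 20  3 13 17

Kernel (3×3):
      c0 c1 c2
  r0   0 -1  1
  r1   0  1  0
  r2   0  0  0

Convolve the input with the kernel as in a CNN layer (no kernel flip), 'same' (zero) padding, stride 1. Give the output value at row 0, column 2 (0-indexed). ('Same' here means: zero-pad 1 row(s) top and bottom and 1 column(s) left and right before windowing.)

17

The receptive field on the zero-padded input at this output position is [0 0 0 / 16 17 18 / 6 2 6]. Elementwise product with the kernel and sum: 0·-1 + 0·1 + 17·1.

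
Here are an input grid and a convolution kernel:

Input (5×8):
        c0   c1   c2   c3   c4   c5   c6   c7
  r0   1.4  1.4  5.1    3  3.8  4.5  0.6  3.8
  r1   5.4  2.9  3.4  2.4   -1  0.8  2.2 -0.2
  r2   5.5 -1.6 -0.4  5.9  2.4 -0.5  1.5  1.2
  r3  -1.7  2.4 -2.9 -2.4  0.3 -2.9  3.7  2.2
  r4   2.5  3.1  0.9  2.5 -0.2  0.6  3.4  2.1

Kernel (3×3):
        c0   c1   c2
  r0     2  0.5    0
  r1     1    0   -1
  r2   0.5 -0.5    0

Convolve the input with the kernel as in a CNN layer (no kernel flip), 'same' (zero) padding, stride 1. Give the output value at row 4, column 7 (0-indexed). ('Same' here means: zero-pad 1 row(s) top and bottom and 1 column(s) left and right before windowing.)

The receptive field on the zero-padded input at this output position is [3.7 2.2 0 / 3.4 2.1 0 / 0 0 0]. Elementwise product with the kernel and sum: 3.7·2 + 2.2·0.5 + 3.4·1 + 0·-1 + 0·0.5 + 0·-0.5.

11.9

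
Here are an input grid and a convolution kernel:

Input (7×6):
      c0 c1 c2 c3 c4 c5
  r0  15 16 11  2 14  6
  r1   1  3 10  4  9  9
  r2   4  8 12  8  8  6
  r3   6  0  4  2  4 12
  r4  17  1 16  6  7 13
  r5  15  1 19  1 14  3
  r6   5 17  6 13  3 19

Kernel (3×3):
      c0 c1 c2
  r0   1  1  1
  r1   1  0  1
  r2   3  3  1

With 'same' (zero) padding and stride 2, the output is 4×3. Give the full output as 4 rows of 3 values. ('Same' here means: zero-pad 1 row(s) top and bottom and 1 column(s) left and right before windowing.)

22 61 56
30 47 66
53 74 85
33 51 50

Output[0,0]: The receptive field on the zero-padded input at this output position is [0 0 0 / 0 15 16 / 0 1 3]. Elementwise product with the kernel and sum: 0·1 + 0·1 + 0·1 + 0·1 + 16·1 + 0·3 + 1·3 + 3·1.
Output[0,1]: The receptive field on the zero-padded input at this output position is [0 0 0 / 16 11 2 / 3 10 4]. Elementwise product with the kernel and sum: 0·1 + 0·1 + 0·1 + 16·1 + 2·1 + 3·3 + 10·3 + 4·1.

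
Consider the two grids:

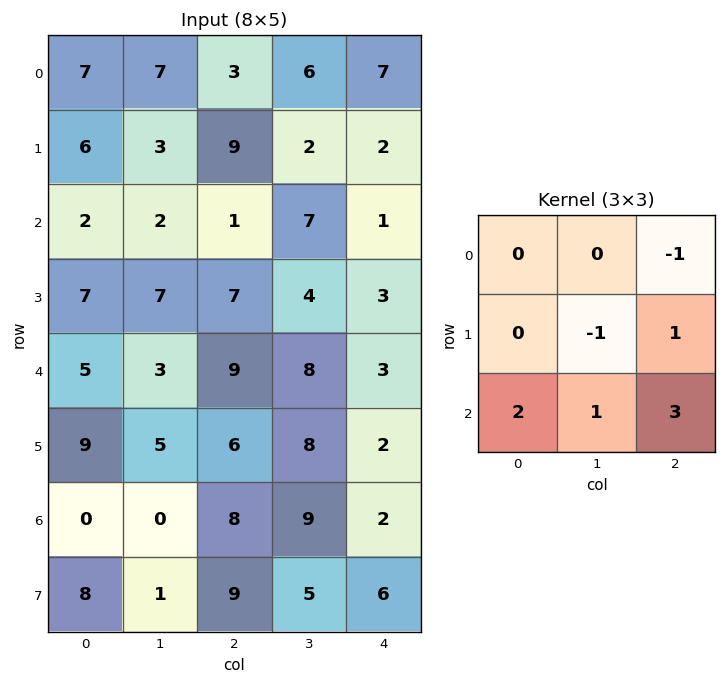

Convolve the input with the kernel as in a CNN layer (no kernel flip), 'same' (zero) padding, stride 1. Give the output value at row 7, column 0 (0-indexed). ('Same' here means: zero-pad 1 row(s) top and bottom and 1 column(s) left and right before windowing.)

-7

The receptive field on the zero-padded input at this output position is [0 0 0 / 0 8 1 / 0 0 0]. Elementwise product with the kernel and sum: 0·-1 + 8·-1 + 1·1 + 0·2 + 0·1 + 0·3.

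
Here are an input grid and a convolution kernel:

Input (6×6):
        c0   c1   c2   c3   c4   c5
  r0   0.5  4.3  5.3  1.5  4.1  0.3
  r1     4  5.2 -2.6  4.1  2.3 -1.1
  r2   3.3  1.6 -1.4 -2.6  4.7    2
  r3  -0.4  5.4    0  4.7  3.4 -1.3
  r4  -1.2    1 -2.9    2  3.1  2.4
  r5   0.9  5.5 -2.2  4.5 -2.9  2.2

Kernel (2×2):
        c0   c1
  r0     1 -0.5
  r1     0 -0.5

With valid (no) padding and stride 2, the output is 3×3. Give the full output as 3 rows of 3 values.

Output[0,0]: The receptive field on the input at this output position is [0.5 4.3 / 4 5.2]. Elementwise product with the kernel and sum: 0.5·1 + 4.3·-0.5 + 5.2·-0.5.

-4.25 2.5 4.5
-0.2 -2.45 4.35
-4.45 -6.15 0.8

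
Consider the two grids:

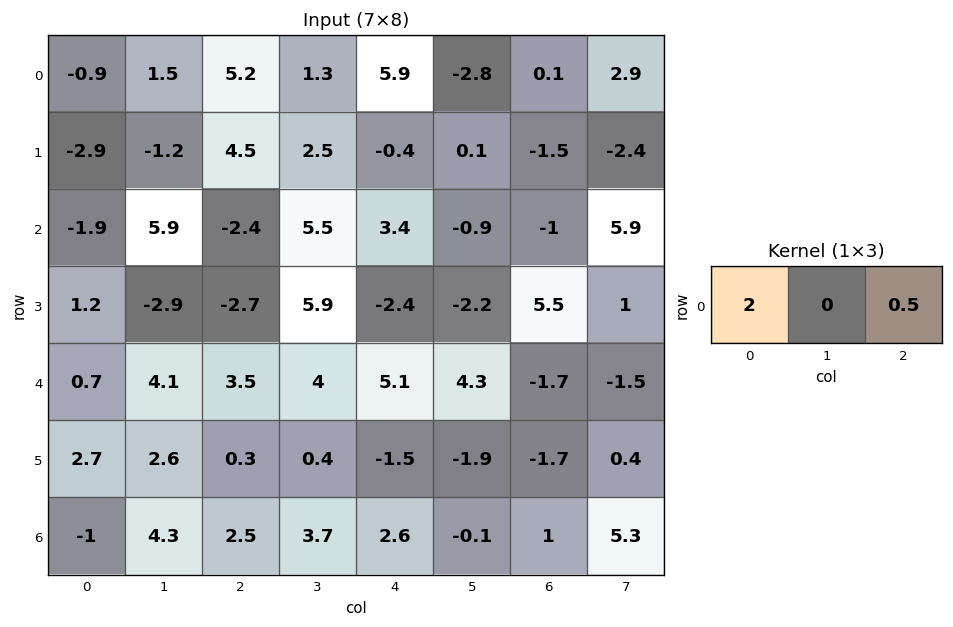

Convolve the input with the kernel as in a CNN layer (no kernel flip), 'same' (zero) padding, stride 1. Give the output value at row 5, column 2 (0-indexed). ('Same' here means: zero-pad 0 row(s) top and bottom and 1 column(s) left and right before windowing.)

5.4

The receptive field on the zero-padded input at this output position is [2.6 0.3 0.4]. Elementwise product with the kernel and sum: 2.6·2 + 0.4·0.5.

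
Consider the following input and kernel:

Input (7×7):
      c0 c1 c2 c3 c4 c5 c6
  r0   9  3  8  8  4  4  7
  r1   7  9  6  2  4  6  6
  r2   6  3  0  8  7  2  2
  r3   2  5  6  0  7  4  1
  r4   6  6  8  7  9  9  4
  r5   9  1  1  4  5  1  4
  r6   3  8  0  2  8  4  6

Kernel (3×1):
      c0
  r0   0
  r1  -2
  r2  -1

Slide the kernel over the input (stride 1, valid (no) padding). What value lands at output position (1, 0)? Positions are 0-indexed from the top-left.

-14

The receptive field on the input at this output position is [7 / 6 / 2]. Elementwise product with the kernel and sum: 6·-2 + 2·-1.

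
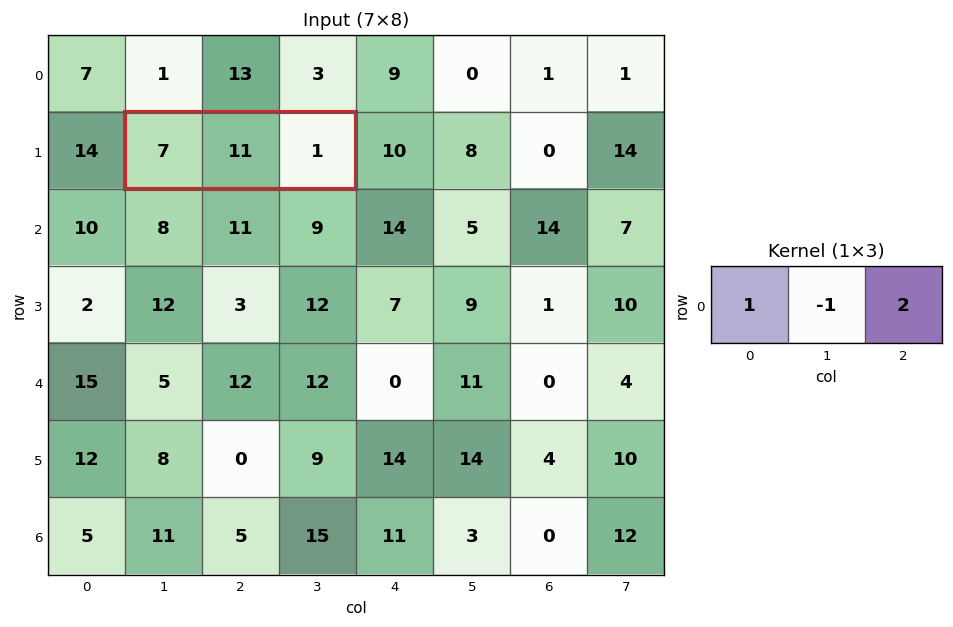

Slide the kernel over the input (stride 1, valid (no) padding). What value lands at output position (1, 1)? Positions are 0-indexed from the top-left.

-2

The receptive field on the input at this output position is [7 11 1]. Elementwise product with the kernel and sum: 7·1 + 11·-1 + 1·2.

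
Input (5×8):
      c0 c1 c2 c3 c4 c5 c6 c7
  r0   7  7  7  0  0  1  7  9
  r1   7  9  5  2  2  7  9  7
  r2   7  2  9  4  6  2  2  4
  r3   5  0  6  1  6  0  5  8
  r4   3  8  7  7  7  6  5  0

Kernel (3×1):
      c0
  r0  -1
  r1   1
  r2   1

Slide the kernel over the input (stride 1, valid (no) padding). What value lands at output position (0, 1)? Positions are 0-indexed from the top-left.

4

The receptive field on the input at this output position is [7 / 9 / 2]. Elementwise product with the kernel and sum: 7·-1 + 9·1 + 2·1.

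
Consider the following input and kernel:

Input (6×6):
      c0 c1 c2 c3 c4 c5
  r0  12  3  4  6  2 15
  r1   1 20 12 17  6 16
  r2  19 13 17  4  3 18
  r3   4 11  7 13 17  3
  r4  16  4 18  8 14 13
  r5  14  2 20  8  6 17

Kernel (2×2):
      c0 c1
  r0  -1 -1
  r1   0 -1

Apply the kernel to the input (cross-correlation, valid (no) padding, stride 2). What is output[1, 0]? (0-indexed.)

The receptive field on the input at this output position is [19 13 / 4 11]. Elementwise product with the kernel and sum: 19·-1 + 13·-1 + 11·-1.

-43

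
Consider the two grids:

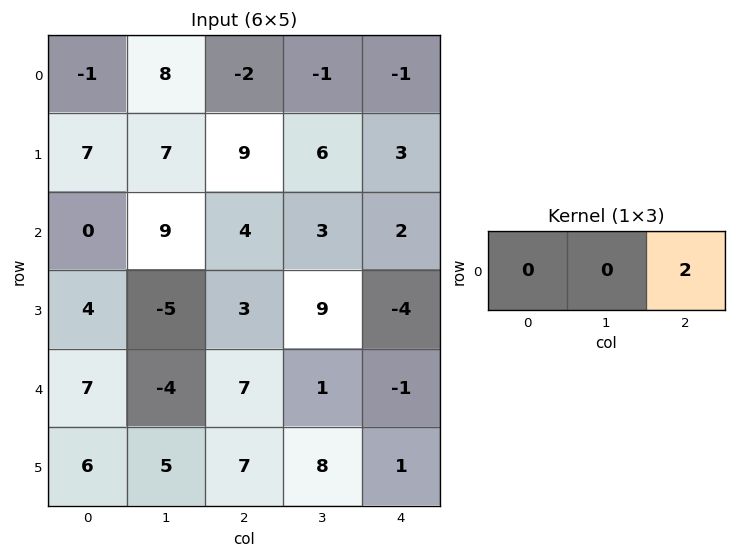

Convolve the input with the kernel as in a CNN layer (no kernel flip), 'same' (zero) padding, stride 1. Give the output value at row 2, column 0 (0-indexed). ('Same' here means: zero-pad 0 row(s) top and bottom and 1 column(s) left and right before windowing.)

18

The receptive field on the zero-padded input at this output position is [0 0 9]. Elementwise product with the kernel and sum: 9·2.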